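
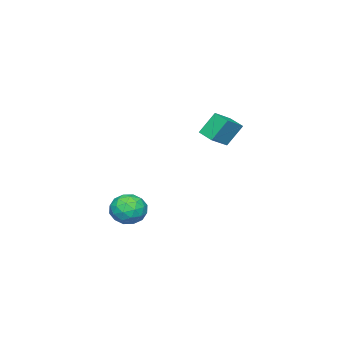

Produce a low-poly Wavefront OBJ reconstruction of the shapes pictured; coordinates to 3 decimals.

v -4.695 -2.683 3.576
v -3.545 -2.91 4.226
v -4.348 -1.709 3.301
v -3.198 -1.935 3.951
v -4.082 -3.265 2.289
v -2.932 -3.491 2.939
v -3.735 -2.29 2.014
v -2.585 -2.517 2.664
v 2.071 -3.65 -0.214
v 2.522 -3.044 -0.9
v 3.098 -4.876 -0.62
v 3.549 -4.27 -1.306
v 3.66 -4.084 -0.309
v 3.025 -3.326 -0.058
v 2.595 -4.594 -1.462
v 1.96 -3.836 -1.211
v 2.846 -3.628 -1.671
v 3.504 -3.312 -0.958
v 2.116 -4.608 -0.562
v 2.774 -4.292 0.151
v 2.206 -3.239 -0.521
v 3.414 -4.681 -0.999
v 3.479 -4.571 -0.413
v 3.744 -4.215 -0.816
v 2.502 -3.405 -0.027
v 2.767 -3.049 -0.43
v 3.436 -3.66 -0.083
v 2.853 -4.871 -1.09
v 3.118 -4.515 -1.493
v 1.876 -3.705 -0.704
v 2.141 -3.349 -1.107
v 2.184 -4.26 -1.437
v 2.662 -3.227 -1.377
v 3.266 -3.947 -1.616
v 2.705 -4.138 -1.708
v 2.332 -3.692 -1.56
v 3.049 -3.041 -0.959
v 3.653 -3.762 -1.198
v 3.718 -3.652 -0.612
v 3.345 -3.207 -0.464
v 3.239 -3.384 -1.412
v 1.967 -4.158 -0.322
v 2.571 -4.879 -0.561
v 2.275 -4.713 -1.056
v 1.902 -4.268 -0.908
v 2.354 -3.973 0.096
v 2.958 -4.693 -0.143
v 3.288 -4.228 0.04
v 2.915 -3.782 0.188
v 2.381 -4.536 -0.108
f 2 4 1
f 5 2 1
f 1 4 3
f 3 5 1
f 2 8 4
f 6 2 5
f 6 8 2
f 4 8 3
f 7 5 3
f 3 8 7
f 7 6 5
f 8 6 7
f 9 46 25
f 46 20 49
f 25 49 14
f 46 49 25
f 9 25 21
f 25 14 26
f 21 26 10
f 25 26 21
f 9 21 30
f 21 10 31
f 30 31 16
f 21 31 30
f 9 30 42
f 30 16 45
f 42 45 19
f 30 45 42
f 9 42 46
f 42 19 50
f 46 50 20
f 42 50 46
f 10 26 37
f 26 14 40
f 37 40 18
f 26 40 37
f 14 49 27
f 49 20 48
f 27 48 13
f 49 48 27
f 20 50 47
f 50 19 43
f 47 43 11
f 50 43 47
f 19 45 44
f 45 16 32
f 44 32 15
f 45 32 44
f 16 31 36
f 31 10 33
f 36 33 17
f 31 33 36
f 12 38 24
f 38 18 39
f 24 39 13
f 38 39 24
f 12 24 22
f 24 13 23
f 22 23 11
f 24 23 22
f 12 22 29
f 22 11 28
f 29 28 15
f 22 28 29
f 12 29 34
f 29 15 35
f 34 35 17
f 29 35 34
f 12 34 38
f 34 17 41
f 38 41 18
f 34 41 38
f 13 39 27
f 39 18 40
f 27 40 14
f 39 40 27
f 11 23 47
f 23 13 48
f 47 48 20
f 23 48 47
f 15 28 44
f 28 11 43
f 44 43 19
f 28 43 44
f 17 35 36
f 35 15 32
f 36 32 16
f 35 32 36
f 18 41 37
f 41 17 33
f 37 33 10
f 41 33 37



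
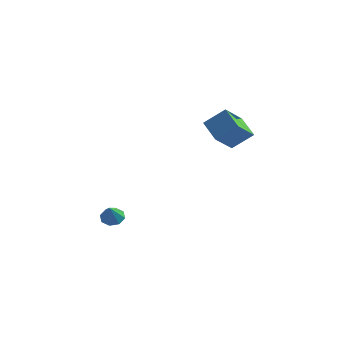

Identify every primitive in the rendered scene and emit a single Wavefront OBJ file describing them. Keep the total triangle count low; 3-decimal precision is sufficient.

v -3.152 0.648 -4.252
v -2.445 0.947 -4.306
v -2.688 -0.248 -3.128
v -2.787 1.243 -3.928
v -3.343 1.191 -3.74
v -3.787 0.82 -3.852
v -3.86 0.349 -4.198
v -3.518 0.052 -4.575
v -2.962 0.105 -4.763
v -2.517 0.475 -4.652
v 2.239 2.314 3.98
v 3.299 3.016 5.048
v 2.306 3.887 2.881
v 3.366 4.589 3.949
v 3.554 1.651 3.111
v 4.614 2.353 4.179
v 3.621 3.224 2.012
v 4.681 3.926 3.08
f 2 1 4
f 2 4 3
f 4 1 5
f 4 5 3
f 5 1 6
f 5 6 3
f 6 1 7
f 6 7 3
f 7 1 8
f 7 8 3
f 8 1 9
f 8 9 3
f 9 1 10
f 9 10 3
f 10 1 2
f 10 2 3
f 12 14 11
f 15 12 11
f 11 14 13
f 13 15 11
f 12 18 14
f 16 12 15
f 16 18 12
f 14 18 13
f 17 15 13
f 13 18 17
f 17 16 15
f 18 16 17



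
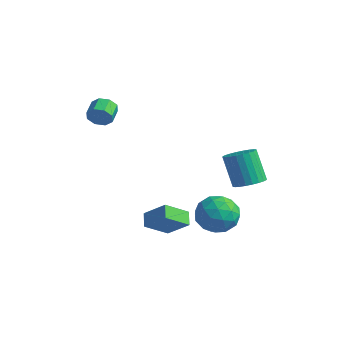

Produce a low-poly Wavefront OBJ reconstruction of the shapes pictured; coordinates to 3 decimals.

v 0.233 0.622 -4.349
v -0.119 -0.67 -3.455
v 1.425 0.991 -3.347
v 1.073 -0.301 -2.453
v 0.807 0.121 -4.847
v 0.455 -1.171 -3.953
v 1.999 0.49 -3.845
v 1.647 -0.802 -2.951
v 3.673 3.045 -1.082
v 4.452 3.259 -0.709
v 3.586 3.368 1.035
v 2.807 3.155 0.662
v 4.328 3.572 -0.79
v 3.462 3.682 0.954
v 4.104 3.806 -0.916
v 3.238 3.915 0.828
v 3.814 3.924 -1.067
v 2.949 4.033 0.677
v 3.503 3.908 -1.22
v 2.637 4.017 0.524
v 3.218 3.761 -1.353
v 2.352 3.87 0.391
v 3.002 3.505 -1.444
v 2.136 3.614 0.3
v 2.888 3.179 -1.48
v 2.022 3.288 0.264
v 2.894 2.832 -1.455
v 2.028 2.941 0.289
v 3.018 2.518 -1.374
v 2.152 2.628 0.37
v 3.242 2.285 -1.248
v 2.376 2.394 0.496
v 3.531 2.167 -1.097
v 2.666 2.276 0.647
v 3.843 2.183 -0.944
v 2.977 2.292 0.8
v 4.128 2.33 -0.811
v 3.262 2.439 0.933
v 4.344 2.586 -0.72
v 3.478 2.695 1.024
v 4.458 2.912 -0.684
v 3.592 3.021 1.06
v -2.767 -1.233 2.668
v -2.396 -1.224 3.285
v -2.923 -0.418 3.59
v -3.293 -0.427 2.972
v -2.158 -0.92 2.892
v -2.685 -0.114 3.196
v -2.277 -0.799 2.367
v -2.803 0.007 2.672
v -2.682 -0.933 2.019
v -3.209 -0.127 2.323
v -3.137 -1.242 2.05
v -3.664 -0.436 2.355
v -3.375 -1.546 2.444
v -3.902 -0.74 2.748
v -3.257 -1.667 2.968
v -3.783 -0.861 3.273
v -2.851 -1.533 3.317
v -3.378 -0.727 3.621
v 2.245 2.334 -2.38
v 3.315 2.687 -2.901
v 2.265 0.653 -3.479
v 3.335 1.006 -4
v 3.305 0.682 -2.802
v 3.293 1.72 -2.124
v 2.287 1.62 -4.256
v 2.275 2.658 -3.578
v 3.341 2.246 -4.06
v 3.97 1.666 -3.162
v 1.61 1.674 -3.218
v 2.239 1.094 -2.32
v 2.778 2.658 -2.544
v 2.802 0.682 -3.836
v 2.784 0.491 -3.132
v 3.413 0.699 -3.438
v 2.765 2.089 -2.087
v 3.394 2.297 -2.393
v 3.388 1.118 -2.335
v 2.186 1.043 -3.987
v 2.815 1.251 -4.293
v 2.167 2.641 -2.942
v 2.796 2.849 -3.248
v 2.192 2.222 -4.045
v 3.422 2.606 -3.532
v 3.434 1.618 -4.177
v 2.818 1.979 -4.328
v 2.811 2.589 -3.929
v 3.792 2.265 -3.004
v 3.804 1.278 -3.649
v 3.786 1.087 -2.946
v 3.779 1.697 -2.547
v 3.807 2.006 -3.685
v 1.776 2.062 -2.731
v 1.788 1.075 -3.376
v 1.801 1.643 -3.833
v 1.794 2.253 -3.434
v 2.146 1.722 -2.203
v 2.158 0.734 -2.848
v 2.769 0.751 -2.451
v 2.762 1.361 -2.052
v 1.773 1.334 -2.695
f 2 4 1
f 5 2 1
f 1 4 3
f 3 5 1
f 2 8 4
f 6 2 5
f 6 8 2
f 4 8 3
f 7 5 3
f 3 8 7
f 7 6 5
f 8 6 7
f 10 9 13
f 10 13 11
f 11 13 14
f 11 14 12
f 13 9 15
f 13 15 14
f 14 15 16
f 14 16 12
f 15 9 17
f 15 17 16
f 16 17 18
f 16 18 12
f 17 9 19
f 17 19 18
f 18 19 20
f 18 20 12
f 19 9 21
f 19 21 20
f 20 21 22
f 20 22 12
f 21 9 23
f 21 23 22
f 22 23 24
f 22 24 12
f 23 9 25
f 23 25 24
f 24 25 26
f 24 26 12
f 25 9 27
f 25 27 26
f 26 27 28
f 26 28 12
f 27 9 29
f 27 29 28
f 28 29 30
f 28 30 12
f 29 9 31
f 29 31 30
f 30 31 32
f 30 32 12
f 31 9 33
f 31 33 32
f 32 33 34
f 32 34 12
f 33 9 35
f 33 35 34
f 34 35 36
f 34 36 12
f 35 9 37
f 35 37 36
f 36 37 38
f 36 38 12
f 37 9 39
f 37 39 38
f 38 39 40
f 38 40 12
f 39 9 41
f 39 41 40
f 40 41 42
f 40 42 12
f 41 9 10
f 41 10 42
f 42 10 11
f 42 11 12
f 44 43 47
f 44 47 45
f 45 47 48
f 45 48 46
f 47 43 49
f 47 49 48
f 48 49 50
f 48 50 46
f 49 43 51
f 49 51 50
f 50 51 52
f 50 52 46
f 51 43 53
f 51 53 52
f 52 53 54
f 52 54 46
f 53 43 55
f 53 55 54
f 54 55 56
f 54 56 46
f 55 43 57
f 55 57 56
f 56 57 58
f 56 58 46
f 57 43 59
f 57 59 58
f 58 59 60
f 58 60 46
f 59 43 44
f 59 44 60
f 60 44 45
f 60 45 46
f 61 98 77
f 98 72 101
f 77 101 66
f 98 101 77
f 61 77 73
f 77 66 78
f 73 78 62
f 77 78 73
f 61 73 82
f 73 62 83
f 82 83 68
f 73 83 82
f 61 82 94
f 82 68 97
f 94 97 71
f 82 97 94
f 61 94 98
f 94 71 102
f 98 102 72
f 94 102 98
f 62 78 89
f 78 66 92
f 89 92 70
f 78 92 89
f 66 101 79
f 101 72 100
f 79 100 65
f 101 100 79
f 72 102 99
f 102 71 95
f 99 95 63
f 102 95 99
f 71 97 96
f 97 68 84
f 96 84 67
f 97 84 96
f 68 83 88
f 83 62 85
f 88 85 69
f 83 85 88
f 64 90 76
f 90 70 91
f 76 91 65
f 90 91 76
f 64 76 74
f 76 65 75
f 74 75 63
f 76 75 74
f 64 74 81
f 74 63 80
f 81 80 67
f 74 80 81
f 64 81 86
f 81 67 87
f 86 87 69
f 81 87 86
f 64 86 90
f 86 69 93
f 90 93 70
f 86 93 90
f 65 91 79
f 91 70 92
f 79 92 66
f 91 92 79
f 63 75 99
f 75 65 100
f 99 100 72
f 75 100 99
f 67 80 96
f 80 63 95
f 96 95 71
f 80 95 96
f 69 87 88
f 87 67 84
f 88 84 68
f 87 84 88
f 70 93 89
f 93 69 85
f 89 85 62
f 93 85 89



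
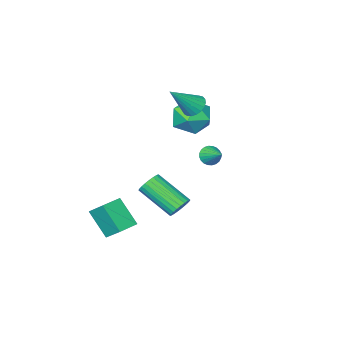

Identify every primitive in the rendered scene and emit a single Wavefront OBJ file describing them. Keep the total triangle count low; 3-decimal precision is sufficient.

v -2.303 -2.296 0.184
v -1.238 -2.6 0.311
v -2.742 -4 -0.211
v -1.677 -4.304 -0.084
v -2.276 -3.99 0.802
v -2.005 -2.937 1.046
v -1.975 -3.663 -0.946
v -1.704 -2.61 -0.702
v -1.035 -3.445 -0.388
v -1.222 -3.647 0.693
v -2.758 -2.953 -0.593
v -2.945 -3.155 0.488
v 3.319 -1.249 -4.627
v 3.517 -2.299 -3.396
v 3.178 -0.338 -3.827
v 3.376 -1.389 -2.596
v 4.364 -1.071 -4.644
v 4.562 -2.122 -3.413
v 4.223 -0.161 -3.844
v 4.421 -1.211 -2.613
v -1.696 -2.698 1.124
v -1.351 -3.112 0.726
v -0.404 -2.842 2.396
v -1.25 -2.863 0.652
v -1.227 -2.585 0.659
v -1.285 -2.327 0.747
v -1.414 -2.133 0.9
v -1.592 -2.037 1.092
v -1.788 -2.056 1.289
v -1.968 -2.185 1.457
v -2.101 -2.403 1.568
v -2.165 -2.672 1.602
v -2.147 -2.946 1.553
v -2.051 -3.177 1.43
v -1.894 -3.325 1.254
v -1.703 -3.365 1.055
v -1.511 -3.289 0.868
v -1.328 -0.965 -1.252
v -0.785 -0.958 -1.387
v -1.192 0.085 -0.648
v -0.872 -0.85 -1.556
v -1.028 -0.759 -1.678
v -1.231 -0.7 -1.736
v -1.448 -0.681 -1.72
v -1.647 -0.705 -1.633
v -1.797 -0.769 -1.487
v -1.876 -0.863 -1.307
v -1.872 -0.973 -1.118
v -1.784 -1.081 -0.949
v -1.628 -1.172 -0.827
v -1.426 -1.231 -0.769
v -1.209 -1.25 -0.785
v -1.01 -1.225 -0.872
v -0.859 -1.162 -1.017
v -0.78 -1.068 -1.198
v 2.956 2.58 -1.363
v 3.349 2.425 -1.802
v 3.918 0.905 -0.757
v 3.524 1.06 -0.317
v 3.484 2.567 -1.668
v 4.052 1.048 -0.623
v 3.538 2.712 -1.487
v 4.107 1.193 -0.442
v 3.504 2.837 -1.287
v 4.072 1.317 -0.242
v 3.386 2.922 -1.099
v 3.955 1.403 -0.054
v 3.203 2.956 -0.951
v 3.771 1.436 0.095
v 2.982 2.932 -0.865
v 3.551 1.412 0.18
v 2.757 2.854 -0.855
v 3.326 1.335 0.19
v 2.562 2.735 -0.923
v 3.131 1.215 0.122
v 2.428 2.592 -1.057
v 2.996 1.073 -0.012
v 2.373 2.447 -1.238
v 2.942 0.928 -0.193
v 2.408 2.323 -1.438
v 2.976 0.803 -0.393
v 2.525 2.237 -1.626
v 3.094 0.718 -0.581
v 2.709 2.204 -1.775
v 3.277 0.684 -0.729
v 2.929 2.228 -1.86
v 3.498 0.708 -0.815
v 3.154 2.305 -1.87
v 3.723 0.786 -0.825
f 1 12 6
f 1 6 2
f 1 2 8
f 1 8 11
f 1 11 12
f 2 6 10
f 6 12 5
f 12 11 3
f 11 8 7
f 8 2 9
f 4 10 5
f 4 5 3
f 4 3 7
f 4 7 9
f 4 9 10
f 5 10 6
f 3 5 12
f 7 3 11
f 9 7 8
f 10 9 2
f 14 16 13
f 17 14 13
f 13 16 15
f 15 17 13
f 14 20 16
f 18 14 17
f 18 20 14
f 16 20 15
f 19 17 15
f 15 20 19
f 19 18 17
f 20 18 19
f 22 21 24
f 22 24 23
f 24 21 25
f 24 25 23
f 25 21 26
f 25 26 23
f 26 21 27
f 26 27 23
f 27 21 28
f 27 28 23
f 28 21 29
f 28 29 23
f 29 21 30
f 29 30 23
f 30 21 31
f 30 31 23
f 31 21 32
f 31 32 23
f 32 21 33
f 32 33 23
f 33 21 34
f 33 34 23
f 34 21 35
f 34 35 23
f 35 21 36
f 35 36 23
f 36 21 37
f 36 37 23
f 37 21 22
f 37 22 23
f 39 38 41
f 39 41 40
f 41 38 42
f 41 42 40
f 42 38 43
f 42 43 40
f 43 38 44
f 43 44 40
f 44 38 45
f 44 45 40
f 45 38 46
f 45 46 40
f 46 38 47
f 46 47 40
f 47 38 48
f 47 48 40
f 48 38 49
f 48 49 40
f 49 38 50
f 49 50 40
f 50 38 51
f 50 51 40
f 51 38 52
f 51 52 40
f 52 38 53
f 52 53 40
f 53 38 54
f 53 54 40
f 54 38 55
f 54 55 40
f 55 38 39
f 55 39 40
f 57 56 60
f 57 60 58
f 58 60 61
f 58 61 59
f 60 56 62
f 60 62 61
f 61 62 63
f 61 63 59
f 62 56 64
f 62 64 63
f 63 64 65
f 63 65 59
f 64 56 66
f 64 66 65
f 65 66 67
f 65 67 59
f 66 56 68
f 66 68 67
f 67 68 69
f 67 69 59
f 68 56 70
f 68 70 69
f 69 70 71
f 69 71 59
f 70 56 72
f 70 72 71
f 71 72 73
f 71 73 59
f 72 56 74
f 72 74 73
f 73 74 75
f 73 75 59
f 74 56 76
f 74 76 75
f 75 76 77
f 75 77 59
f 76 56 78
f 76 78 77
f 77 78 79
f 77 79 59
f 78 56 80
f 78 80 79
f 79 80 81
f 79 81 59
f 80 56 82
f 80 82 81
f 81 82 83
f 81 83 59
f 82 56 84
f 82 84 83
f 83 84 85
f 83 85 59
f 84 56 86
f 84 86 85
f 85 86 87
f 85 87 59
f 86 56 88
f 86 88 87
f 87 88 89
f 87 89 59
f 88 56 57
f 88 57 89
f 89 57 58
f 89 58 59



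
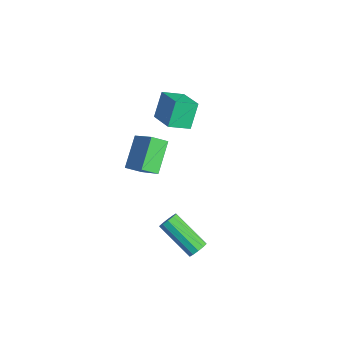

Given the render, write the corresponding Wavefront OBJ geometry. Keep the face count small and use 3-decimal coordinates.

v -3.418 0.043 2.89
v -3.596 -1.057 3.388
v -1.922 0.058 3.457
v -2.1 -1.042 3.955
v -2.94 -0.598 1.645
v -3.118 -1.698 2.143
v -1.444 -0.583 2.212
v -1.622 -1.683 2.71
v 3.176 -2.474 -2.089
v 3.424 -2.313 -1.637
v 1.812 -3.086 -0.479
v 1.564 -3.246 -0.931
v 3.228 -2.063 -1.742
v 1.617 -2.836 -0.584
v 3.013 -1.97 -1.98
v 1.401 -2.743 -0.821
v 2.86 -2.07 -2.259
v 1.248 -2.843 -1.101
v 2.828 -2.323 -2.474
v 1.216 -3.096 -1.315
v 2.928 -2.634 -2.541
v 1.316 -3.407 -1.383
v 3.123 -2.884 -2.436
v 1.512 -3.657 -1.278
v 3.339 -2.977 -2.199
v 1.727 -3.75 -1.04
v 3.492 -2.877 -1.919
v 1.88 -3.65 -0.761
v 3.524 -2.624 -1.705
v 1.912 -3.397 -0.546
v -3.062 -2.433 -1.995
v -3.289 -3.208 -1.495
v -4.142 -1.381 -0.855
v -4.369 -2.156 -0.355
v -1.711 -2.164 -0.965
v -1.938 -2.939 -0.465
v -2.791 -1.112 0.175
v -3.018 -1.887 0.675
f 2 4 1
f 5 2 1
f 1 4 3
f 3 5 1
f 2 8 4
f 6 2 5
f 6 8 2
f 4 8 3
f 7 5 3
f 3 8 7
f 7 6 5
f 8 6 7
f 10 9 13
f 10 13 11
f 11 13 14
f 11 14 12
f 13 9 15
f 13 15 14
f 14 15 16
f 14 16 12
f 15 9 17
f 15 17 16
f 16 17 18
f 16 18 12
f 17 9 19
f 17 19 18
f 18 19 20
f 18 20 12
f 19 9 21
f 19 21 20
f 20 21 22
f 20 22 12
f 21 9 23
f 21 23 22
f 22 23 24
f 22 24 12
f 23 9 25
f 23 25 24
f 24 25 26
f 24 26 12
f 25 9 27
f 25 27 26
f 26 27 28
f 26 28 12
f 27 9 29
f 27 29 28
f 28 29 30
f 28 30 12
f 29 9 10
f 29 10 30
f 30 10 11
f 30 11 12
f 32 34 31
f 35 32 31
f 31 34 33
f 33 35 31
f 32 38 34
f 36 32 35
f 36 38 32
f 34 38 33
f 37 35 33
f 33 38 37
f 37 36 35
f 38 36 37



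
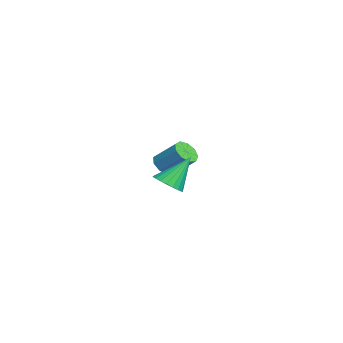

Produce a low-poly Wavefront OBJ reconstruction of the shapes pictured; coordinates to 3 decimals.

v -2.413 2.133 0.044
v -1.901 2.216 -0.347
v -1.335 3.111 0.584
v -1.847 3.027 0.976
v -2.215 2.515 -0.443
v -1.65 3.41 0.488
v -2.623 2.635 -0.311
v -2.057 3.53 0.62
v -2.932 2.52 -0.013
v -2.366 3.415 0.919
v -2.998 2.224 0.312
v -2.432 3.119 1.243
v -2.791 1.885 0.512
v -2.225 2.78 1.443
v -2.406 1.662 0.493
v -1.841 2.557 1.424
v -2.025 1.659 0.264
v -1.459 2.554 1.195
v -1.826 1.878 -0.068
v -1.26 2.773 0.863
v 3.133 1.903 0.969
v 3.532 2.426 0.7
v 2.787 2.837 2.271
v 3.266 2.486 0.586
v 2.978 2.446 0.538
v 2.716 2.312 0.565
v 2.526 2.107 0.661
v 2.442 1.867 0.811
v 2.477 1.633 0.988
v 2.625 1.446 1.161
v 2.861 1.338 1.301
v 3.144 1.327 1.384
v 3.426 1.417 1.395
v 3.656 1.59 1.332
v 3.797 1.817 1.206
v 3.822 2.059 1.04
v 3.728 2.275 0.86
f 2 1 5
f 2 5 3
f 3 5 6
f 3 6 4
f 5 1 7
f 5 7 6
f 6 7 8
f 6 8 4
f 7 1 9
f 7 9 8
f 8 9 10
f 8 10 4
f 9 1 11
f 9 11 10
f 10 11 12
f 10 12 4
f 11 1 13
f 11 13 12
f 12 13 14
f 12 14 4
f 13 1 15
f 13 15 14
f 14 15 16
f 14 16 4
f 15 1 17
f 15 17 16
f 16 17 18
f 16 18 4
f 17 1 19
f 17 19 18
f 18 19 20
f 18 20 4
f 19 1 2
f 19 2 20
f 20 2 3
f 20 3 4
f 22 21 24
f 22 24 23
f 24 21 25
f 24 25 23
f 25 21 26
f 25 26 23
f 26 21 27
f 26 27 23
f 27 21 28
f 27 28 23
f 28 21 29
f 28 29 23
f 29 21 30
f 29 30 23
f 30 21 31
f 30 31 23
f 31 21 32
f 31 32 23
f 32 21 33
f 32 33 23
f 33 21 34
f 33 34 23
f 34 21 35
f 34 35 23
f 35 21 36
f 35 36 23
f 36 21 37
f 36 37 23
f 37 21 22
f 37 22 23



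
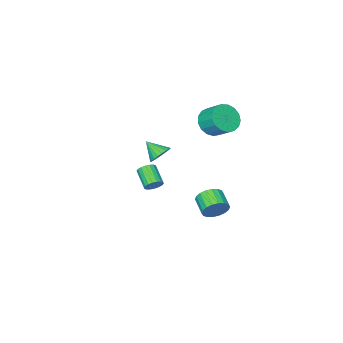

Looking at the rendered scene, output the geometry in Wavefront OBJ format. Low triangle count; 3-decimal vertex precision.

v 0.555 -2.053 -1.209
v 0.959 -2.35 -1.458
v 0.63 -3.384 -0.761
v 0.225 -3.087 -0.511
v 1.075 -2.253 -1.259
v 0.746 -3.287 -0.562
v 1.088 -2.117 -1.051
v 0.759 -3.151 -0.354
v 0.996 -1.968 -0.874
v 0.666 -3.002 -0.177
v 0.816 -1.836 -0.763
v 0.486 -2.87 -0.066
v 0.584 -1.747 -0.741
v 0.255 -2.781 -0.043
v 0.347 -1.718 -0.811
v 0.017 -2.753 -0.113
v 0.15 -1.756 -0.959
v -0.179 -2.79 -0.262
v 0.034 -1.853 -1.158
v -0.295 -2.887 -0.461
v 0.021 -1.989 -1.366
v -0.308 -3.023 -0.669
v 0.114 -2.138 -1.543
v -0.216 -3.172 -0.846
v 0.294 -2.27 -1.654
v -0.036 -3.304 -0.957
v 0.525 -2.359 -1.677
v 0.196 -3.393 -0.979
v 0.763 -2.387 -1.607
v 0.433 -3.422 -0.909
v 2.057 0.354 3.017
v 2.328 0.793 3.475
v 2.303 -0.534 3.723
v 2.053 0.783 3.557
v 1.779 0.698 3.546
v 1.553 0.554 3.444
v 1.415 0.375 3.267
v 1.387 0.192 3.048
v 1.475 0.038 2.823
v 1.664 -0.062 2.631
v 1.921 -0.09 2.507
v 2.202 -0.042 2.47
v 2.457 0.075 2.528
v 2.643 0.24 2.671
v 2.728 0.425 2.873
v 2.697 0.597 3.101
v 2.556 0.727 3.314
v -2.261 -0.182 -3.455
v -2 -0.576 -4.113
v -2.399 -1.591 -3.664
v -2.659 -1.198 -3.005
v -1.715 -0.59 -3.893
v -2.113 -1.606 -3.444
v -1.538 -0.523 -3.586
v -1.936 -1.539 -3.137
v -1.504 -0.389 -3.253
v -1.902 -1.405 -2.804
v -1.62 -0.214 -2.96
v -2.018 -1.23 -2.511
v -1.863 -0.033 -2.765
v -2.261 -1.049 -2.316
v -2.185 0.119 -2.707
v -2.583 -0.897 -2.257
v -2.521 0.211 -2.796
v -2.92 -0.804 -2.347
v -2.807 0.226 -3.016
v -3.205 -0.79 -2.567
v -2.984 0.159 -3.323
v -3.382 -0.857 -2.874
v -3.018 0.025 -3.656
v -3.416 -0.991 -3.207
v -2.902 -0.15 -3.949
v -3.3 -1.166 -3.5
v -2.659 -0.331 -4.144
v -3.057 -1.347 -3.695
v -2.337 -0.483 -4.203
v -2.735 -1.499 -3.753
v -2.379 -0.699 3.283
v -2.073 -1.214 4.02
v -2.174 -0.196 4.774
v -2.481 0.319 4.037
v -1.691 -1.043 3.841
v -1.793 -0.026 4.594
v -1.468 -0.793 3.534
v -1.569 0.224 4.287
v -1.453 -0.522 3.169
v -1.554 0.496 3.923
v -1.65 -0.291 2.831
v -1.752 0.726 3.584
v -2.015 -0.154 2.596
v -2.116 0.864 3.349
v -2.462 -0.141 2.519
v -2.564 0.876 3.272
v -2.891 -0.256 2.617
v -2.993 0.761 3.37
v -3.203 -0.473 2.867
v -3.304 0.545 3.621
v -3.326 -0.741 3.213
v -3.427 0.276 3.966
v -3.232 -1 3.575
v -3.333 0.018 4.328
v -2.943 -1.189 3.87
v -3.044 -0.172 4.624
v -2.524 -1.267 4.031
v -2.626 -0.249 4.784
f 2 1 5
f 2 5 3
f 3 5 6
f 3 6 4
f 5 1 7
f 5 7 6
f 6 7 8
f 6 8 4
f 7 1 9
f 7 9 8
f 8 9 10
f 8 10 4
f 9 1 11
f 9 11 10
f 10 11 12
f 10 12 4
f 11 1 13
f 11 13 12
f 12 13 14
f 12 14 4
f 13 1 15
f 13 15 14
f 14 15 16
f 14 16 4
f 15 1 17
f 15 17 16
f 16 17 18
f 16 18 4
f 17 1 19
f 17 19 18
f 18 19 20
f 18 20 4
f 19 1 21
f 19 21 20
f 20 21 22
f 20 22 4
f 21 1 23
f 21 23 22
f 22 23 24
f 22 24 4
f 23 1 25
f 23 25 24
f 24 25 26
f 24 26 4
f 25 1 27
f 25 27 26
f 26 27 28
f 26 28 4
f 27 1 29
f 27 29 28
f 28 29 30
f 28 30 4
f 29 1 2
f 29 2 30
f 30 2 3
f 30 3 4
f 32 31 34
f 32 34 33
f 34 31 35
f 34 35 33
f 35 31 36
f 35 36 33
f 36 31 37
f 36 37 33
f 37 31 38
f 37 38 33
f 38 31 39
f 38 39 33
f 39 31 40
f 39 40 33
f 40 31 41
f 40 41 33
f 41 31 42
f 41 42 33
f 42 31 43
f 42 43 33
f 43 31 44
f 43 44 33
f 44 31 45
f 44 45 33
f 45 31 46
f 45 46 33
f 46 31 47
f 46 47 33
f 47 31 32
f 47 32 33
f 49 48 52
f 49 52 50
f 50 52 53
f 50 53 51
f 52 48 54
f 52 54 53
f 53 54 55
f 53 55 51
f 54 48 56
f 54 56 55
f 55 56 57
f 55 57 51
f 56 48 58
f 56 58 57
f 57 58 59
f 57 59 51
f 58 48 60
f 58 60 59
f 59 60 61
f 59 61 51
f 60 48 62
f 60 62 61
f 61 62 63
f 61 63 51
f 62 48 64
f 62 64 63
f 63 64 65
f 63 65 51
f 64 48 66
f 64 66 65
f 65 66 67
f 65 67 51
f 66 48 68
f 66 68 67
f 67 68 69
f 67 69 51
f 68 48 70
f 68 70 69
f 69 70 71
f 69 71 51
f 70 48 72
f 70 72 71
f 71 72 73
f 71 73 51
f 72 48 74
f 72 74 73
f 73 74 75
f 73 75 51
f 74 48 76
f 74 76 75
f 75 76 77
f 75 77 51
f 76 48 49
f 76 49 77
f 77 49 50
f 77 50 51
f 79 78 82
f 79 82 80
f 80 82 83
f 80 83 81
f 82 78 84
f 82 84 83
f 83 84 85
f 83 85 81
f 84 78 86
f 84 86 85
f 85 86 87
f 85 87 81
f 86 78 88
f 86 88 87
f 87 88 89
f 87 89 81
f 88 78 90
f 88 90 89
f 89 90 91
f 89 91 81
f 90 78 92
f 90 92 91
f 91 92 93
f 91 93 81
f 92 78 94
f 92 94 93
f 93 94 95
f 93 95 81
f 94 78 96
f 94 96 95
f 95 96 97
f 95 97 81
f 96 78 98
f 96 98 97
f 97 98 99
f 97 99 81
f 98 78 100
f 98 100 99
f 99 100 101
f 99 101 81
f 100 78 102
f 100 102 101
f 101 102 103
f 101 103 81
f 102 78 104
f 102 104 103
f 103 104 105
f 103 105 81
f 104 78 79
f 104 79 105
f 105 79 80
f 105 80 81



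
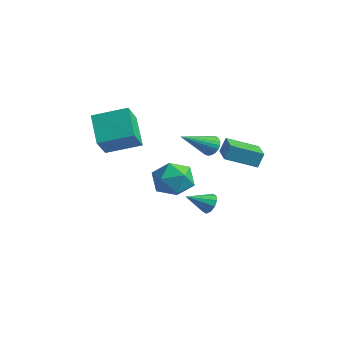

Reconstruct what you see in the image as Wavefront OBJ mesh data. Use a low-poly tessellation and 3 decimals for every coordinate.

v -2.442 3.08 0.118
v -2.022 2.778 -0.323
v -2.638 1.2 1.222
v -1.842 2.874 -0.127
v -1.766 3.006 0.111
v -1.807 3.151 0.351
v -1.958 3.284 0.55
v -2.192 3.381 0.674
v -2.47 3.427 0.702
v -2.743 3.412 0.629
v -2.963 3.341 0.468
v -3.094 3.224 0.246
v -3.112 3.082 0.002
v -3.014 2.94 -0.222
v -2.817 2.823 -0.388
v -2.555 2.75 -0.466
v -2.274 2.734 -0.443
v -1.959 2.607 -3.838
v -1.428 2.255 -4.103
v -2.421 1.373 -3.122
v -1.303 2.423 -3.732
v -1.427 2.661 -3.401
v -1.755 2.879 -3.237
v -2.161 2.993 -3.302
v -2.49 2.96 -3.572
v -2.616 2.792 -3.943
v -2.491 2.554 -4.274
v -2.163 2.336 -4.438
v -1.757 2.222 -4.373
v -2.548 -4.131 2.213
v -3.947 -3.474 3.499
v -3.149 -3.193 1.079
v -4.548 -2.536 2.364
v -1.352 -2.684 2.776
v -2.751 -2.027 4.061
v -1.953 -1.746 1.641
v -3.352 -1.089 2.927
v -1.573 -0.331 -0.039
v -0.452 0.091 0.13
v -0.868 -1.731 -1.21
v 0.253 -1.309 -1.041
v -0.335 -1.844 -0.13
v -0.771 -0.979 0.594
v -0.549 -0.661 -1.674
v -0.985 0.204 -0.95
v 0.18 -0.112 -0.88
v 0.312 -0.843 0.073
v -1.632 -0.797 -1.153
v -1.5 -1.528 -0.2
v 0.638 1.411 0.713
v 0.724 1.753 1.585
v -0.841 2.321 0.501
v -0.756 2.663 1.373
v 1.596 2.817 0.067
v 1.681 3.159 0.939
v 0.116 3.727 -0.145
v 0.202 4.069 0.727
f 2 1 4
f 2 4 3
f 4 1 5
f 4 5 3
f 5 1 6
f 5 6 3
f 6 1 7
f 6 7 3
f 7 1 8
f 7 8 3
f 8 1 9
f 8 9 3
f 9 1 10
f 9 10 3
f 10 1 11
f 10 11 3
f 11 1 12
f 11 12 3
f 12 1 13
f 12 13 3
f 13 1 14
f 13 14 3
f 14 1 15
f 14 15 3
f 15 1 16
f 15 16 3
f 16 1 17
f 16 17 3
f 17 1 2
f 17 2 3
f 19 18 21
f 19 21 20
f 21 18 22
f 21 22 20
f 22 18 23
f 22 23 20
f 23 18 24
f 23 24 20
f 24 18 25
f 24 25 20
f 25 18 26
f 25 26 20
f 26 18 27
f 26 27 20
f 27 18 28
f 27 28 20
f 28 18 29
f 28 29 20
f 29 18 19
f 29 19 20
f 31 33 30
f 34 31 30
f 30 33 32
f 32 34 30
f 31 37 33
f 35 31 34
f 35 37 31
f 33 37 32
f 36 34 32
f 32 37 36
f 36 35 34
f 37 35 36
f 38 49 43
f 38 43 39
f 38 39 45
f 38 45 48
f 38 48 49
f 39 43 47
f 43 49 42
f 49 48 40
f 48 45 44
f 45 39 46
f 41 47 42
f 41 42 40
f 41 40 44
f 41 44 46
f 41 46 47
f 42 47 43
f 40 42 49
f 44 40 48
f 46 44 45
f 47 46 39
f 51 53 50
f 54 51 50
f 50 53 52
f 52 54 50
f 51 57 53
f 55 51 54
f 55 57 51
f 53 57 52
f 56 54 52
f 52 57 56
f 56 55 54
f 57 55 56



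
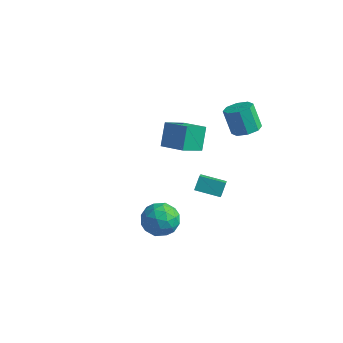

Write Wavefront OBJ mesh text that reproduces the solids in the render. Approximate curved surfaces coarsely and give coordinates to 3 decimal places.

v 1.853 -3.348 -0.626
v 2.329 -2.772 0.257
v 2.971 -4.808 -0.277
v 3.447 -4.232 0.606
v 2.352 -4.596 0.677
v 1.661 -3.694 0.461
v 3.639 -3.886 -0.481
v 2.948 -2.984 -0.697
v 3.433 -3.105 0.346
v 2.637 -3.543 1.062
v 2.663 -4.037 -1.082
v 1.867 -4.475 -0.366
v 1.993 -2.932 -0.215
v 3.307 -4.648 0.195
v 2.663 -4.862 0.237
v 2.943 -4.523 0.756
v 1.6 -3.474 -0.095
v 1.88 -3.135 0.424
v 1.893 -4.207 0.671
v 3.42 -4.445 -0.444
v 3.7 -4.106 0.075
v 2.357 -3.057 -0.776
v 2.637 -2.718 -0.257
v 3.407 -3.373 -0.691
v 2.922 -2.789 0.356
v 3.579 -3.647 0.561
v 3.692 -3.444 -0.078
v 3.286 -2.914 -0.204
v 2.454 -3.047 0.777
v 3.111 -3.904 0.982
v 2.467 -4.118 1.024
v 2.061 -3.588 0.897
v 3.103 -3.242 0.829
v 2.189 -3.676 -1.002
v 2.846 -4.533 -0.797
v 3.239 -3.992 -0.917
v 2.833 -3.462 -1.044
v 1.721 -3.933 -0.581
v 2.378 -4.791 -0.376
v 2.014 -4.666 0.184
v 1.608 -4.136 0.058
v 2.197 -4.338 -0.849
v 1.014 1.818 -2.335
v 0.934 2.431 -1.562
v 2.428 2.398 -2.648
v 2.348 3.012 -1.875
v 1.512 0.988 -1.625
v 1.432 1.602 -0.852
v 2.926 1.569 -1.938
v 2.846 2.182 -1.165
v -1.585 2 0.037
v -1.944 2.902 1.383
v -1.28 3.468 -0.865
v -1.639 4.37 0.482
v 0.019 1.95 0.498
v -0.34 2.852 1.845
v 0.324 3.418 -0.403
v -0.035 4.32 0.943
v 3.336 3.45 2.992
v 3.95 4.051 3.225
v 3.239 4.19 4.741
v 2.624 3.59 4.508
v 3.401 4.337 2.941
v 2.689 4.476 4.457
v 2.813 4.103 2.687
v 2.102 4.242 4.203
v 2.532 3.488 2.612
v 1.821 3.627 4.127
v 2.721 2.85 2.759
v 2.01 2.989 4.275
v 3.271 2.564 3.043
v 2.559 2.703 4.559
v 3.858 2.798 3.297
v 3.147 2.937 4.813
v 4.139 3.413 3.373
v 3.428 3.552 4.888
f 1 38 17
f 38 12 41
f 17 41 6
f 38 41 17
f 1 17 13
f 17 6 18
f 13 18 2
f 17 18 13
f 1 13 22
f 13 2 23
f 22 23 8
f 13 23 22
f 1 22 34
f 22 8 37
f 34 37 11
f 22 37 34
f 1 34 38
f 34 11 42
f 38 42 12
f 34 42 38
f 2 18 29
f 18 6 32
f 29 32 10
f 18 32 29
f 6 41 19
f 41 12 40
f 19 40 5
f 41 40 19
f 12 42 39
f 42 11 35
f 39 35 3
f 42 35 39
f 11 37 36
f 37 8 24
f 36 24 7
f 37 24 36
f 8 23 28
f 23 2 25
f 28 25 9
f 23 25 28
f 4 30 16
f 30 10 31
f 16 31 5
f 30 31 16
f 4 16 14
f 16 5 15
f 14 15 3
f 16 15 14
f 4 14 21
f 14 3 20
f 21 20 7
f 14 20 21
f 4 21 26
f 21 7 27
f 26 27 9
f 21 27 26
f 4 26 30
f 26 9 33
f 30 33 10
f 26 33 30
f 5 31 19
f 31 10 32
f 19 32 6
f 31 32 19
f 3 15 39
f 15 5 40
f 39 40 12
f 15 40 39
f 7 20 36
f 20 3 35
f 36 35 11
f 20 35 36
f 9 27 28
f 27 7 24
f 28 24 8
f 27 24 28
f 10 33 29
f 33 9 25
f 29 25 2
f 33 25 29
f 44 46 43
f 47 44 43
f 43 46 45
f 45 47 43
f 44 50 46
f 48 44 47
f 48 50 44
f 46 50 45
f 49 47 45
f 45 50 49
f 49 48 47
f 50 48 49
f 52 54 51
f 55 52 51
f 51 54 53
f 53 55 51
f 52 58 54
f 56 52 55
f 56 58 52
f 54 58 53
f 57 55 53
f 53 58 57
f 57 56 55
f 58 56 57
f 60 59 63
f 60 63 61
f 61 63 64
f 61 64 62
f 63 59 65
f 63 65 64
f 64 65 66
f 64 66 62
f 65 59 67
f 65 67 66
f 66 67 68
f 66 68 62
f 67 59 69
f 67 69 68
f 68 69 70
f 68 70 62
f 69 59 71
f 69 71 70
f 70 71 72
f 70 72 62
f 71 59 73
f 71 73 72
f 72 73 74
f 72 74 62
f 73 59 75
f 73 75 74
f 74 75 76
f 74 76 62
f 75 59 60
f 75 60 76
f 76 60 61
f 76 61 62



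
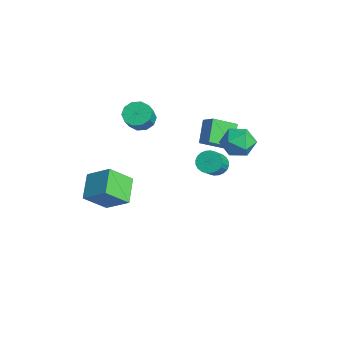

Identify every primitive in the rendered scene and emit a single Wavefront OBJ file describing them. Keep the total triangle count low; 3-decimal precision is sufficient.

v 3.349 3.104 3.249
v 4.306 3.276 3.914
v 3.334 1.264 3.746
v 4.291 1.436 4.411
v 3.26 1.908 4.73
v 3.269 3.045 4.422
v 4.371 1.495 3.238
v 4.38 2.632 2.93
v 4.937 2.282 3.907
v 4.251 2.537 4.829
v 3.389 2.003 2.831
v 2.703 2.258 3.753
v -1.5 1.943 0.28
v -2.611 2.643 1.526
v -1.465 3.586 -0.612
v -2.576 4.286 0.634
v -0.624 2.254 0.886
v -1.735 2.954 2.132
v -0.589 3.897 -0.006
v -1.7 4.597 1.24
v -2.636 -1.421 2.65
v -2.1 -1.901 2.029
v -1.348 -2.459 3.11
v -1.884 -1.979 3.73
v -1.847 -1.379 2.122
v -1.095 -1.937 3.203
v -1.895 -0.874 2.417
v -1.143 -1.432 3.498
v -2.227 -0.577 2.8
v -1.474 -1.135 3.881
v -2.714 -0.603 3.126
v -1.962 -1.161 4.207
v -3.172 -0.941 3.27
v -2.42 -1.499 4.351
v -3.425 -1.463 3.177
v -2.673 -2.021 4.258
v -3.377 -1.968 2.882
v -2.625 -2.526 3.963
v -3.046 -2.265 2.499
v -2.293 -2.823 3.58
v -2.558 -2.239 2.173
v -1.806 -2.797 3.254
v -3.913 4.063 -3.941
v -3.252 4.029 -4.537
v -2.267 3.162 -3.394
v -2.927 3.197 -2.799
v -3.18 4.327 -4.373
v -2.195 3.46 -3.23
v -3.22 4.584 -4.144
v -2.235 3.718 -3.001
v -3.365 4.762 -3.883
v -2.38 3.896 -2.741
v -3.593 4.834 -3.632
v -2.608 3.968 -2.489
v -3.87 4.789 -3.428
v -2.885 3.922 -2.285
v -4.154 4.633 -3.301
v -3.169 3.766 -2.159
v -4.401 4.39 -3.273
v -3.416 3.523 -2.13
v -4.573 4.098 -3.346
v -3.588 3.231 -2.203
v -4.645 3.8 -3.51
v -3.66 2.933 -2.367
v -4.605 3.542 -3.739
v -3.62 2.676 -2.596
v -4.46 3.364 -3.999
v -3.475 2.498 -2.857
v -4.232 3.292 -4.251
v -3.247 2.426 -3.108
v -3.955 3.338 -4.455
v -2.97 2.471 -3.312
v -3.671 3.494 -4.581
v -2.686 2.627 -3.439
v -3.424 3.737 -4.61
v -2.439 2.87 -3.467
v -2.856 -5.256 -3.966
v -4.392 -4.445 -2.995
v -2.924 -3.707 -5.368
v -4.46 -2.896 -4.397
v -1.58 -4.184 -2.843
v -3.116 -3.373 -1.872
v -1.648 -2.635 -4.245
v -3.184 -1.824 -3.274
f 1 12 6
f 1 6 2
f 1 2 8
f 1 8 11
f 1 11 12
f 2 6 10
f 6 12 5
f 12 11 3
f 11 8 7
f 8 2 9
f 4 10 5
f 4 5 3
f 4 3 7
f 4 7 9
f 4 9 10
f 5 10 6
f 3 5 12
f 7 3 11
f 9 7 8
f 10 9 2
f 14 16 13
f 17 14 13
f 13 16 15
f 15 17 13
f 14 20 16
f 18 14 17
f 18 20 14
f 16 20 15
f 19 17 15
f 15 20 19
f 19 18 17
f 20 18 19
f 22 21 25
f 22 25 23
f 23 25 26
f 23 26 24
f 25 21 27
f 25 27 26
f 26 27 28
f 26 28 24
f 27 21 29
f 27 29 28
f 28 29 30
f 28 30 24
f 29 21 31
f 29 31 30
f 30 31 32
f 30 32 24
f 31 21 33
f 31 33 32
f 32 33 34
f 32 34 24
f 33 21 35
f 33 35 34
f 34 35 36
f 34 36 24
f 35 21 37
f 35 37 36
f 36 37 38
f 36 38 24
f 37 21 39
f 37 39 38
f 38 39 40
f 38 40 24
f 39 21 41
f 39 41 40
f 40 41 42
f 40 42 24
f 41 21 22
f 41 22 42
f 42 22 23
f 42 23 24
f 44 43 47
f 44 47 45
f 45 47 48
f 45 48 46
f 47 43 49
f 47 49 48
f 48 49 50
f 48 50 46
f 49 43 51
f 49 51 50
f 50 51 52
f 50 52 46
f 51 43 53
f 51 53 52
f 52 53 54
f 52 54 46
f 53 43 55
f 53 55 54
f 54 55 56
f 54 56 46
f 55 43 57
f 55 57 56
f 56 57 58
f 56 58 46
f 57 43 59
f 57 59 58
f 58 59 60
f 58 60 46
f 59 43 61
f 59 61 60
f 60 61 62
f 60 62 46
f 61 43 63
f 61 63 62
f 62 63 64
f 62 64 46
f 63 43 65
f 63 65 64
f 64 65 66
f 64 66 46
f 65 43 67
f 65 67 66
f 66 67 68
f 66 68 46
f 67 43 69
f 67 69 68
f 68 69 70
f 68 70 46
f 69 43 71
f 69 71 70
f 70 71 72
f 70 72 46
f 71 43 73
f 71 73 72
f 72 73 74
f 72 74 46
f 73 43 75
f 73 75 74
f 74 75 76
f 74 76 46
f 75 43 44
f 75 44 76
f 76 44 45
f 76 45 46
f 78 80 77
f 81 78 77
f 77 80 79
f 79 81 77
f 78 84 80
f 82 78 81
f 82 84 78
f 80 84 79
f 83 81 79
f 79 84 83
f 83 82 81
f 84 82 83



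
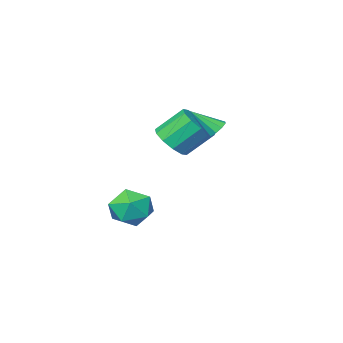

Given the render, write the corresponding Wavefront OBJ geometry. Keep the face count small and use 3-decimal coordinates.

v 1.506 2.445 1.961
v 1.852 2.275 1.54
v 2.454 1.755 3.019
v 1.962 2.626 1.67
v 1.859 2.892 1.936
v 1.591 2.949 2.213
v 1.283 2.77 2.372
v 1.08 2.44 2.339
v 1.076 2.112 2.128
v 1.273 1.94 1.839
v 1.58 2.004 1.607
v 3.246 -0.304 -2.633
v 3.697 0.215 -3.602
v 4.103 -1.955 -3.118
v 4.554 -1.436 -4.087
v 4.944 -1.123 -3.009
v 4.414 -0.102 -2.71
v 3.386 -1.638 -4.01
v 2.856 -0.617 -3.711
v 3.783 -0.61 -4.453
v 4.746 -0.291 -3.835
v 3.054 -1.449 -2.885
v 4.017 -1.13 -2.267
v 1.665 -1.022 0.246
v 2.147 -1.59 0.972
v 1.077 -0.906 2.219
v 0.595 -0.338 1.494
v 2.453 -1.027 0.925
v 1.383 -0.343 2.172
v 2.458 -0.462 0.619
v 1.388 0.223 1.866
v 2.16 -0.111 0.171
v 1.09 0.574 1.418
v 1.673 -0.108 -0.249
v 0.603 0.577 0.998
v 1.183 -0.454 -0.479
v 0.113 0.23 0.768
v 0.877 -1.017 -0.432
v -0.193 -0.333 0.815
v 0.872 -1.583 -0.126
v -0.198 -0.898 1.121
v 1.17 -1.934 0.322
v 0.1 -1.249 1.569
v 1.657 -1.937 0.742
v 0.587 -1.252 1.989
f 2 1 4
f 2 4 3
f 4 1 5
f 4 5 3
f 5 1 6
f 5 6 3
f 6 1 7
f 6 7 3
f 7 1 8
f 7 8 3
f 8 1 9
f 8 9 3
f 9 1 10
f 9 10 3
f 10 1 11
f 10 11 3
f 11 1 2
f 11 2 3
f 12 23 17
f 12 17 13
f 12 13 19
f 12 19 22
f 12 22 23
f 13 17 21
f 17 23 16
f 23 22 14
f 22 19 18
f 19 13 20
f 15 21 16
f 15 16 14
f 15 14 18
f 15 18 20
f 15 20 21
f 16 21 17
f 14 16 23
f 18 14 22
f 20 18 19
f 21 20 13
f 25 24 28
f 25 28 26
f 26 28 29
f 26 29 27
f 28 24 30
f 28 30 29
f 29 30 31
f 29 31 27
f 30 24 32
f 30 32 31
f 31 32 33
f 31 33 27
f 32 24 34
f 32 34 33
f 33 34 35
f 33 35 27
f 34 24 36
f 34 36 35
f 35 36 37
f 35 37 27
f 36 24 38
f 36 38 37
f 37 38 39
f 37 39 27
f 38 24 40
f 38 40 39
f 39 40 41
f 39 41 27
f 40 24 42
f 40 42 41
f 41 42 43
f 41 43 27
f 42 24 44
f 42 44 43
f 43 44 45
f 43 45 27
f 44 24 25
f 44 25 45
f 45 25 26
f 45 26 27



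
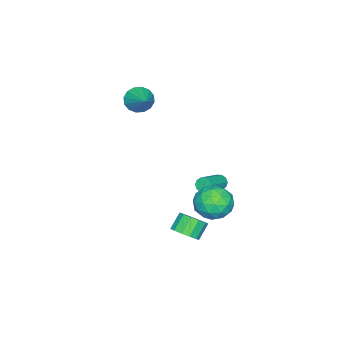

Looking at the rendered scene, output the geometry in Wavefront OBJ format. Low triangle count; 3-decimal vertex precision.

v 1.168 2.201 -3.735
v 1.833 2.371 -3.137
v 0.996 2.509 -2.247
v 0.332 2.339 -2.845
v 1.697 2.824 -3.335
v 0.861 2.962 -2.444
v 1.394 3.079 -3.66
v 0.557 3.218 -2.769
v 1.019 3.056 -4.009
v 0.182 3.194 -3.118
v 0.691 2.761 -4.271
v -0.146 2.899 -3.38
v 0.515 2.288 -4.363
v -0.322 2.427 -3.472
v 0.546 1.788 -4.256
v -0.29 1.926 -3.365
v 0.775 1.418 -3.983
v -0.062 1.557 -3.092
v 1.129 1.298 -3.632
v 0.292 1.436 -2.741
v 1.495 1.463 -3.314
v 0.658 1.602 -2.423
v 1.758 1.863 -3.129
v 0.921 2.002 -2.239
v -4.628 -4.096 2.24
v -4.097 -4.01 1.445
v -3.332 -2.844 3.24
v -4.43 -3.643 1.417
v -4.816 -3.397 1.61
v -5.152 -3.338 1.971
v -5.347 -3.482 2.405
v -5.35 -3.791 2.794
v -5.159 -4.181 3.035
v -4.825 -4.549 3.063
v -4.439 -4.795 2.87
v -4.103 -4.853 2.509
v -3.908 -4.709 2.075
v -3.905 -4.4 1.686
v -3.907 1.773 -2.69
v -3.688 2.074 -3.095
v -1.934 1.928 -2.255
v -2.153 1.627 -1.85
v -3.788 2.286 -2.849
v -2.034 2.14 -2.009
v -3.934 2.302 -2.542
v -2.18 2.156 -1.703
v -4.069 2.116 -2.292
v -2.315 1.97 -1.452
v -4.142 1.799 -2.193
v -2.388 1.653 -1.354
v -4.126 1.472 -2.285
v -2.372 1.326 -1.445
v -4.026 1.26 -2.531
v -2.272 1.114 -1.691
v -3.88 1.244 -2.837
v -2.126 1.098 -1.998
v -3.745 1.43 -3.088
v -1.991 1.284 -2.248
v -3.672 1.747 -3.186
v -1.918 1.601 -2.347
v -0.508 4.104 -0.686
v 0.352 4.755 -1.32
v 0.908 2.765 -0.14
v 1.768 3.416 -0.774
v 1.265 3.892 0.268
v 0.39 4.72 -0.07
v 0.87 2.8 -1.39
v -0.005 3.628 -1.728
v 1.204 3.949 -1.755
v 1.448 4.624 -0.73
v -0.188 2.896 -0.73
v 0.056 3.571 0.295
v -0.202 4.547 -1.051
v 1.462 2.973 -0.409
v 1.167 3.253 0.203
v 1.672 3.635 -0.169
v -0.18 4.527 -0.316
v 0.325 4.91 -0.688
v 0.862 4.402 0.245
v 0.935 2.61 -0.772
v 1.44 2.993 -1.144
v -0.412 3.885 -1.291
v 0.093 4.267 -1.663
v 0.398 3.118 -1.705
v 0.804 4.456 -1.679
v 1.637 3.669 -1.358
v 1.109 3.307 -1.721
v 0.594 3.794 -1.919
v 0.947 4.853 -1.077
v 1.78 4.066 -0.756
v 1.484 4.346 -0.144
v 0.969 4.833 -0.342
v 1.448 4.379 -1.333
v -0.52 3.454 -0.704
v 0.313 2.667 -0.383
v 0.291 2.687 -1.118
v -0.224 3.174 -1.316
v -0.377 3.851 -0.102
v 0.456 3.064 0.219
v 0.666 3.726 0.459
v 0.151 4.213 0.261
v -0.188 3.141 -0.127
f 2 1 5
f 2 5 3
f 3 5 6
f 3 6 4
f 5 1 7
f 5 7 6
f 6 7 8
f 6 8 4
f 7 1 9
f 7 9 8
f 8 9 10
f 8 10 4
f 9 1 11
f 9 11 10
f 10 11 12
f 10 12 4
f 11 1 13
f 11 13 12
f 12 13 14
f 12 14 4
f 13 1 15
f 13 15 14
f 14 15 16
f 14 16 4
f 15 1 17
f 15 17 16
f 16 17 18
f 16 18 4
f 17 1 19
f 17 19 18
f 18 19 20
f 18 20 4
f 19 1 21
f 19 21 20
f 20 21 22
f 20 22 4
f 21 1 23
f 21 23 22
f 22 23 24
f 22 24 4
f 23 1 2
f 23 2 24
f 24 2 3
f 24 3 4
f 26 25 28
f 26 28 27
f 28 25 29
f 28 29 27
f 29 25 30
f 29 30 27
f 30 25 31
f 30 31 27
f 31 25 32
f 31 32 27
f 32 25 33
f 32 33 27
f 33 25 34
f 33 34 27
f 34 25 35
f 34 35 27
f 35 25 36
f 35 36 27
f 36 25 37
f 36 37 27
f 37 25 38
f 37 38 27
f 38 25 26
f 38 26 27
f 40 39 43
f 40 43 41
f 41 43 44
f 41 44 42
f 43 39 45
f 43 45 44
f 44 45 46
f 44 46 42
f 45 39 47
f 45 47 46
f 46 47 48
f 46 48 42
f 47 39 49
f 47 49 48
f 48 49 50
f 48 50 42
f 49 39 51
f 49 51 50
f 50 51 52
f 50 52 42
f 51 39 53
f 51 53 52
f 52 53 54
f 52 54 42
f 53 39 55
f 53 55 54
f 54 55 56
f 54 56 42
f 55 39 57
f 55 57 56
f 56 57 58
f 56 58 42
f 57 39 59
f 57 59 58
f 58 59 60
f 58 60 42
f 59 39 40
f 59 40 60
f 60 40 41
f 60 41 42
f 61 98 77
f 98 72 101
f 77 101 66
f 98 101 77
f 61 77 73
f 77 66 78
f 73 78 62
f 77 78 73
f 61 73 82
f 73 62 83
f 82 83 68
f 73 83 82
f 61 82 94
f 82 68 97
f 94 97 71
f 82 97 94
f 61 94 98
f 94 71 102
f 98 102 72
f 94 102 98
f 62 78 89
f 78 66 92
f 89 92 70
f 78 92 89
f 66 101 79
f 101 72 100
f 79 100 65
f 101 100 79
f 72 102 99
f 102 71 95
f 99 95 63
f 102 95 99
f 71 97 96
f 97 68 84
f 96 84 67
f 97 84 96
f 68 83 88
f 83 62 85
f 88 85 69
f 83 85 88
f 64 90 76
f 90 70 91
f 76 91 65
f 90 91 76
f 64 76 74
f 76 65 75
f 74 75 63
f 76 75 74
f 64 74 81
f 74 63 80
f 81 80 67
f 74 80 81
f 64 81 86
f 81 67 87
f 86 87 69
f 81 87 86
f 64 86 90
f 86 69 93
f 90 93 70
f 86 93 90
f 65 91 79
f 91 70 92
f 79 92 66
f 91 92 79
f 63 75 99
f 75 65 100
f 99 100 72
f 75 100 99
f 67 80 96
f 80 63 95
f 96 95 71
f 80 95 96
f 69 87 88
f 87 67 84
f 88 84 68
f 87 84 88
f 70 93 89
f 93 69 85
f 89 85 62
f 93 85 89



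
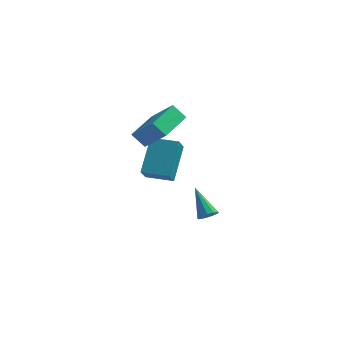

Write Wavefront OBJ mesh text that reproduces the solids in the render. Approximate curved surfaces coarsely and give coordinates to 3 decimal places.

v 3.921 -2.45 -3.36
v 4.204 -1.999 -3.563
v 3.059 -1.37 -2.16
v 3.906 -2.031 -3.747
v 3.613 -2.224 -3.784
v 3.438 -2.503 -3.659
v 3.447 -2.762 -3.42
v 3.637 -2.901 -3.158
v 3.936 -2.868 -2.973
v 4.228 -2.675 -2.937
v 4.403 -2.397 -3.062
v 4.394 -2.138 -3.301
v 0.382 -3.595 2.802
v 1.52 -4.14 4.072
v 0.999 -1.79 3.023
v 2.137 -2.335 4.293
v 1.063 -3.745 2.127
v 2.201 -4.29 3.397
v 1.68 -1.94 2.348
v 2.818 -2.485 3.618
v 0.856 -3.812 0.341
v 1.018 -2.212 1.768
v 0.929 -3.066 -0.505
v 1.091 -1.466 0.922
v 2.289 -3.954 0.338
v 2.451 -2.354 1.765
v 2.362 -3.208 -0.508
v 2.524 -1.608 0.919
f 2 1 4
f 2 4 3
f 4 1 5
f 4 5 3
f 5 1 6
f 5 6 3
f 6 1 7
f 6 7 3
f 7 1 8
f 7 8 3
f 8 1 9
f 8 9 3
f 9 1 10
f 9 10 3
f 10 1 11
f 10 11 3
f 11 1 12
f 11 12 3
f 12 1 2
f 12 2 3
f 14 16 13
f 17 14 13
f 13 16 15
f 15 17 13
f 14 20 16
f 18 14 17
f 18 20 14
f 16 20 15
f 19 17 15
f 15 20 19
f 19 18 17
f 20 18 19
f 22 24 21
f 25 22 21
f 21 24 23
f 23 25 21
f 22 28 24
f 26 22 25
f 26 28 22
f 24 28 23
f 27 25 23
f 23 28 27
f 27 26 25
f 28 26 27



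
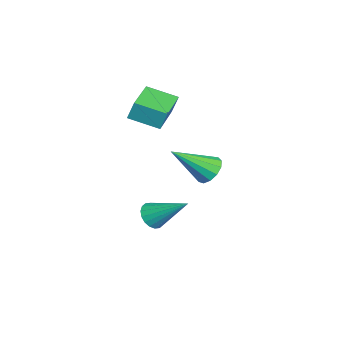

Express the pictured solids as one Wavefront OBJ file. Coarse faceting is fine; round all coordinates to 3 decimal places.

v -1.229 -1.948 -4.194
v -0.989 -1.644 -4.704
v -0.711 -0.532 -3.106
v -1.259 -1.552 -4.696
v -1.522 -1.538 -4.589
v -1.728 -1.605 -4.403
v -1.834 -1.74 -4.177
v -1.821 -1.916 -3.953
v -1.691 -2.099 -3.778
v -1.469 -2.252 -3.685
v -1.2 -2.344 -3.693
v -0.937 -2.358 -3.8
v -0.731 -2.291 -3.985
v -0.624 -2.156 -4.212
v -0.637 -1.98 -4.435
v -0.768 -1.797 -4.611
v 0.1 0.359 -0.78
v 0.315 -0.008 -1.298
v 0.66 -0.979 0.4
v 0.606 0.207 -1.192
v 0.737 0.471 -0.956
v 0.665 0.699 -0.663
v 0.414 0.819 -0.408
v 0.063 0.793 -0.271
v -0.276 0.629 -0.296
v -0.496 0.379 -0.474
v -0.527 0.123 -0.75
v -0.358 -0.058 -1.035
v -0.045 -0.107 -1.24
v -3.581 -2.803 0.721
v -3.54 -2.524 1.555
v -3.461 -1.539 0.292
v -3.42 -1.26 1.126
v -1.82 -2.98 0.694
v -1.779 -2.701 1.528
v -1.7 -1.716 0.265
v -1.659 -1.437 1.099
f 2 1 4
f 2 4 3
f 4 1 5
f 4 5 3
f 5 1 6
f 5 6 3
f 6 1 7
f 6 7 3
f 7 1 8
f 7 8 3
f 8 1 9
f 8 9 3
f 9 1 10
f 9 10 3
f 10 1 11
f 10 11 3
f 11 1 12
f 11 12 3
f 12 1 13
f 12 13 3
f 13 1 14
f 13 14 3
f 14 1 15
f 14 15 3
f 15 1 16
f 15 16 3
f 16 1 2
f 16 2 3
f 18 17 20
f 18 20 19
f 20 17 21
f 20 21 19
f 21 17 22
f 21 22 19
f 22 17 23
f 22 23 19
f 23 17 24
f 23 24 19
f 24 17 25
f 24 25 19
f 25 17 26
f 25 26 19
f 26 17 27
f 26 27 19
f 27 17 28
f 27 28 19
f 28 17 29
f 28 29 19
f 29 17 18
f 29 18 19
f 31 33 30
f 34 31 30
f 30 33 32
f 32 34 30
f 31 37 33
f 35 31 34
f 35 37 31
f 33 37 32
f 36 34 32
f 32 37 36
f 36 35 34
f 37 35 36



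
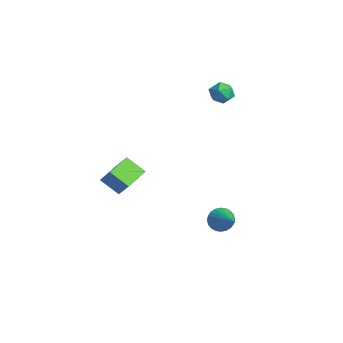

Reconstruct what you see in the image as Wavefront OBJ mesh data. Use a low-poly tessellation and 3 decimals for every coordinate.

v 0.346 0.466 -2.661
v 0.587 0.139 -3.156
v 1.794 0.474 -1.959
v 0.622 0.375 -3.231
v 0.616 0.624 -3.22
v 0.568 0.849 -3.123
v 0.486 1.016 -2.956
v 0.383 1.099 -2.745
v 0.274 1.086 -2.52
v 0.176 0.978 -2.317
v 0.104 0.793 -2.167
v 0.069 0.557 -2.091
v 0.076 0.308 -2.103
v 0.124 0.083 -2.199
v 0.206 -0.084 -2.366
v 0.309 -0.167 -2.578
v 0.417 -0.154 -2.802
v 0.515 -0.046 -3.005
v -2.857 2.322 3.498
v -2.593 2.014 2.987
v -3.807 1.946 3.233
v -3.543 1.638 2.722
v -3.409 1.439 3.328
v -2.822 1.671 3.492
v -3.578 2.289 2.728
v -2.991 2.521 2.892
v -3.039 1.994 2.511
v -2.934 1.468 2.882
v -3.466 2.492 3.338
v -3.361 1.966 3.709
v 0.004 -4.053 -0.198
v -0.604 -4.656 0.461
v -0.777 -3.003 0.041
v -1.385 -3.606 0.7
v 0.545 -3.814 0.52
v -0.063 -4.417 1.179
v -0.236 -2.764 0.759
v -0.844 -3.367 1.418
f 2 1 4
f 2 4 3
f 4 1 5
f 4 5 3
f 5 1 6
f 5 6 3
f 6 1 7
f 6 7 3
f 7 1 8
f 7 8 3
f 8 1 9
f 8 9 3
f 9 1 10
f 9 10 3
f 10 1 11
f 10 11 3
f 11 1 12
f 11 12 3
f 12 1 13
f 12 13 3
f 13 1 14
f 13 14 3
f 14 1 15
f 14 15 3
f 15 1 16
f 15 16 3
f 16 1 17
f 16 17 3
f 17 1 18
f 17 18 3
f 18 1 2
f 18 2 3
f 19 30 24
f 19 24 20
f 19 20 26
f 19 26 29
f 19 29 30
f 20 24 28
f 24 30 23
f 30 29 21
f 29 26 25
f 26 20 27
f 22 28 23
f 22 23 21
f 22 21 25
f 22 25 27
f 22 27 28
f 23 28 24
f 21 23 30
f 25 21 29
f 27 25 26
f 28 27 20
f 32 34 31
f 35 32 31
f 31 34 33
f 33 35 31
f 32 38 34
f 36 32 35
f 36 38 32
f 34 38 33
f 37 35 33
f 33 38 37
f 37 36 35
f 38 36 37



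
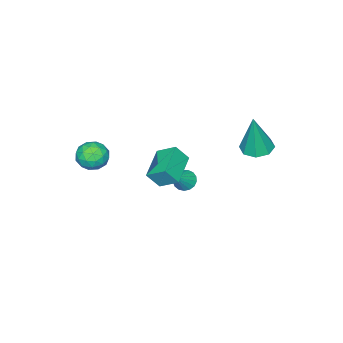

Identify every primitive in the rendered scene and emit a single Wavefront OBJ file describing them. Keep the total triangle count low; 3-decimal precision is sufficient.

v -3.021 3.828 2.252
v -2.324 3.657 2.122
v -2.659 3.852 4.168
v -2.41 4.209 2.132
v -2.855 4.538 2.212
v -3.397 4.451 2.316
v -3.719 3.999 2.382
v -3.632 3.447 2.372
v -3.188 3.118 2.292
v -2.645 3.206 2.189
v -1.724 0.388 0.473
v -1.89 1.24 1.027
v -0.328 0.938 0.047
v -0.494 1.79 0.601
v -1.346 -0.01 1.199
v -1.512 0.842 1.753
v 0.05 0.54 0.773
v -0.116 1.392 1.327
v -3.525 -0.239 -2.116
v -3.18 -0.523 -2.437
v -2.655 -0.121 -1.284
v -3.144 -0.273 -2.511
v -3.195 -0.015 -2.494
v -3.322 0.191 -2.391
v -3.495 0.299 -2.225
v -3.675 0.283 -2.033
v -3.821 0.148 -1.861
v -3.9 -0.076 -1.747
v -3.892 -0.337 -1.718
v -3.801 -0.577 -1.779
v -3.646 -0.738 -1.918
v -3.464 -0.786 -2.102
v -3.296 -0.708 -2.289
v 0.723 -0.991 1.124
v 1.275 -1.054 1.638
v 0.425 -2.166 1.302
v 0.977 -2.229 1.816
v 0.367 -1.807 1.966
v 0.551 -1.081 1.856
v 1.149 -2.139 1.084
v 1.333 -1.413 0.974
v 1.539 -1.763 1.613
v 1.055 -1.558 2.158
v 0.645 -1.662 0.782
v 0.161 -1.457 1.327
v 1.025 -0.919 1.365
v 0.675 -2.301 1.575
v 0.316 -2.053 1.663
v 0.641 -2.089 1.965
v 0.599 -0.936 1.494
v 0.924 -0.972 1.796
v 0.39 -1.415 1.988
v 0.776 -2.248 1.144
v 1.101 -2.284 1.446
v 1.059 -1.131 0.975
v 1.384 -1.167 1.277
v 1.31 -1.805 0.952
v 1.505 -1.373 1.653
v 1.33 -2.063 1.757
v 1.431 -2.011 1.327
v 1.539 -1.584 1.263
v 1.22 -1.252 1.973
v 1.045 -1.943 2.078
v 0.686 -1.695 2.166
v 0.795 -1.268 2.101
v 1.375 -1.669 1.959
v 0.655 -1.277 0.862
v 0.48 -1.968 0.967
v 0.905 -1.952 0.839
v 1.014 -1.525 0.774
v 0.37 -1.157 1.183
v 0.195 -1.847 1.287
v 0.161 -1.636 1.677
v 0.269 -1.209 1.613
v 0.325 -1.551 0.981
f 2 1 4
f 2 4 3
f 4 1 5
f 4 5 3
f 5 1 6
f 5 6 3
f 6 1 7
f 6 7 3
f 7 1 8
f 7 8 3
f 8 1 9
f 8 9 3
f 9 1 10
f 9 10 3
f 10 1 2
f 10 2 3
f 12 14 11
f 15 12 11
f 11 14 13
f 13 15 11
f 12 18 14
f 16 12 15
f 16 18 12
f 14 18 13
f 17 15 13
f 13 18 17
f 17 16 15
f 18 16 17
f 20 19 22
f 20 22 21
f 22 19 23
f 22 23 21
f 23 19 24
f 23 24 21
f 24 19 25
f 24 25 21
f 25 19 26
f 25 26 21
f 26 19 27
f 26 27 21
f 27 19 28
f 27 28 21
f 28 19 29
f 28 29 21
f 29 19 30
f 29 30 21
f 30 19 31
f 30 31 21
f 31 19 32
f 31 32 21
f 32 19 33
f 32 33 21
f 33 19 20
f 33 20 21
f 34 71 50
f 71 45 74
f 50 74 39
f 71 74 50
f 34 50 46
f 50 39 51
f 46 51 35
f 50 51 46
f 34 46 55
f 46 35 56
f 55 56 41
f 46 56 55
f 34 55 67
f 55 41 70
f 67 70 44
f 55 70 67
f 34 67 71
f 67 44 75
f 71 75 45
f 67 75 71
f 35 51 62
f 51 39 65
f 62 65 43
f 51 65 62
f 39 74 52
f 74 45 73
f 52 73 38
f 74 73 52
f 45 75 72
f 75 44 68
f 72 68 36
f 75 68 72
f 44 70 69
f 70 41 57
f 69 57 40
f 70 57 69
f 41 56 61
f 56 35 58
f 61 58 42
f 56 58 61
f 37 63 49
f 63 43 64
f 49 64 38
f 63 64 49
f 37 49 47
f 49 38 48
f 47 48 36
f 49 48 47
f 37 47 54
f 47 36 53
f 54 53 40
f 47 53 54
f 37 54 59
f 54 40 60
f 59 60 42
f 54 60 59
f 37 59 63
f 59 42 66
f 63 66 43
f 59 66 63
f 38 64 52
f 64 43 65
f 52 65 39
f 64 65 52
f 36 48 72
f 48 38 73
f 72 73 45
f 48 73 72
f 40 53 69
f 53 36 68
f 69 68 44
f 53 68 69
f 42 60 61
f 60 40 57
f 61 57 41
f 60 57 61
f 43 66 62
f 66 42 58
f 62 58 35
f 66 58 62



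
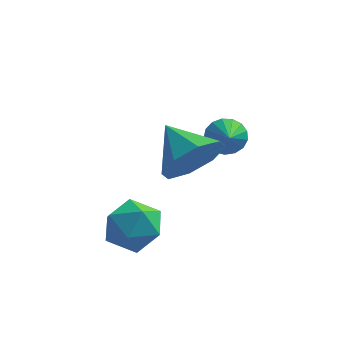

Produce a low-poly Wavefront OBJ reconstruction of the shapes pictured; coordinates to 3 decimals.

v 0.776 1.163 -1.319
v 1.46 0.788 -0.784
v 0.1 -0.208 -1.416
v 0.784 -0.583 -0.881
v 0.164 0.023 -0.501
v 0.582 0.87 -0.441
v 0.978 -0.29 -1.759
v 1.396 0.557 -1.699
v 1.585 -0.11 -1.055
v 1.081 0.083 -0.278
v 0.479 0.497 -1.922
v -0.025 0.69 -1.145
v 2.444 0.361 1.816
v 3.118 0.508 2.568
v 1.516 1.299 2.464
v 3.214 1.011 1.978
v 2.859 1.133 1.294
v 2.261 0.803 0.915
v 1.771 0.214 1.064
v 1.675 -0.288 1.654
v 2.029 -0.411 2.338
v 2.627 -0.081 2.717
v 2.879 3.715 0.388
v 3.284 4.055 0.748
v 3.101 2.765 1.032
v 3.015 4.088 0.89
v 2.714 4.036 0.916
v 2.451 3.91 0.822
v 2.286 3.74 0.628
v 2.257 3.564 0.378
v 2.371 3.423 0.131
v 2.601 3.349 -0.057
v 2.894 3.359 -0.144
v 3.184 3.45 -0.108
v 3.405 3.602 0.04
v 3.505 3.78 0.269
v 3.461 3.944 0.524
f 1 12 6
f 1 6 2
f 1 2 8
f 1 8 11
f 1 11 12
f 2 6 10
f 6 12 5
f 12 11 3
f 11 8 7
f 8 2 9
f 4 10 5
f 4 5 3
f 4 3 7
f 4 7 9
f 4 9 10
f 5 10 6
f 3 5 12
f 7 3 11
f 9 7 8
f 10 9 2
f 14 13 16
f 14 16 15
f 16 13 17
f 16 17 15
f 17 13 18
f 17 18 15
f 18 13 19
f 18 19 15
f 19 13 20
f 19 20 15
f 20 13 21
f 20 21 15
f 21 13 22
f 21 22 15
f 22 13 14
f 22 14 15
f 24 23 26
f 24 26 25
f 26 23 27
f 26 27 25
f 27 23 28
f 27 28 25
f 28 23 29
f 28 29 25
f 29 23 30
f 29 30 25
f 30 23 31
f 30 31 25
f 31 23 32
f 31 32 25
f 32 23 33
f 32 33 25
f 33 23 34
f 33 34 25
f 34 23 35
f 34 35 25
f 35 23 36
f 35 36 25
f 36 23 37
f 36 37 25
f 37 23 24
f 37 24 25



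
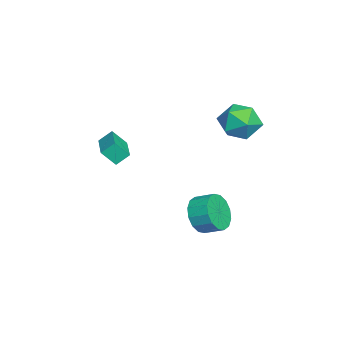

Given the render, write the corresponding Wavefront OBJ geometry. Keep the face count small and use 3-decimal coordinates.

v -0.174 1.259 -4.182
v 0.391 0.749 -3.429
v 0.659 1.672 -3.006
v 0.094 2.181 -3.758
v 0.748 0.835 -3.843
v 1.017 1.758 -3.42
v 0.859 1.034 -4.348
v 1.127 1.957 -3.925
v 0.692 1.294 -4.808
v 0.961 2.217 -4.385
v 0.294 1.544 -5.101
v 0.562 2.467 -4.677
v -0.23 1.718 -5.147
v 0.038 2.64 -4.723
v -0.739 1.768 -4.934
v -0.471 2.691 -4.511
v -1.097 1.682 -4.52
v -0.828 2.605 -4.097
v -1.207 1.483 -4.015
v -0.939 2.406 -3.592
v -1.041 1.223 -3.555
v -0.772 2.146 -3.132
v -0.642 0.973 -3.263
v -0.374 1.896 -2.839
v -0.118 0.8 -3.217
v 0.15 1.722 -2.793
v -3.553 3.891 0.248
v -3.01 3.148 -0.503
v -4.31 2.392 1.183
v -3.767 1.649 0.432
v -3.128 2.281 1.208
v -2.659 3.207 0.63
v -4.661 2.333 0.05
v -4.192 3.259 -0.528
v -3.695 2.185 -0.626
v -2.747 2.153 0.09
v -4.573 3.387 0.59
v -3.625 3.355 1.306
v -3.35 -3.974 -1.219
v -3.556 -3.345 -0.64
v -3.414 -3.27 -2.009
v -3.62 -2.64 -1.43
v -1.38 -3.54 -0.99
v -1.586 -2.91 -0.411
v -1.444 -2.835 -1.78
v -1.65 -2.206 -1.201
f 2 1 5
f 2 5 3
f 3 5 6
f 3 6 4
f 5 1 7
f 5 7 6
f 6 7 8
f 6 8 4
f 7 1 9
f 7 9 8
f 8 9 10
f 8 10 4
f 9 1 11
f 9 11 10
f 10 11 12
f 10 12 4
f 11 1 13
f 11 13 12
f 12 13 14
f 12 14 4
f 13 1 15
f 13 15 14
f 14 15 16
f 14 16 4
f 15 1 17
f 15 17 16
f 16 17 18
f 16 18 4
f 17 1 19
f 17 19 18
f 18 19 20
f 18 20 4
f 19 1 21
f 19 21 20
f 20 21 22
f 20 22 4
f 21 1 23
f 21 23 22
f 22 23 24
f 22 24 4
f 23 1 25
f 23 25 24
f 24 25 26
f 24 26 4
f 25 1 2
f 25 2 26
f 26 2 3
f 26 3 4
f 27 38 32
f 27 32 28
f 27 28 34
f 27 34 37
f 27 37 38
f 28 32 36
f 32 38 31
f 38 37 29
f 37 34 33
f 34 28 35
f 30 36 31
f 30 31 29
f 30 29 33
f 30 33 35
f 30 35 36
f 31 36 32
f 29 31 38
f 33 29 37
f 35 33 34
f 36 35 28
f 40 42 39
f 43 40 39
f 39 42 41
f 41 43 39
f 40 46 42
f 44 40 43
f 44 46 40
f 42 46 41
f 45 43 41
f 41 46 45
f 45 44 43
f 46 44 45



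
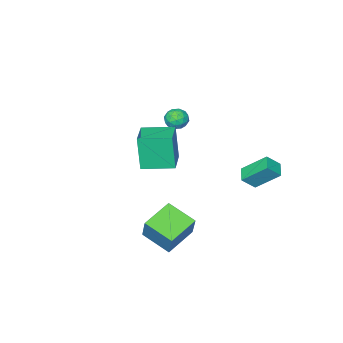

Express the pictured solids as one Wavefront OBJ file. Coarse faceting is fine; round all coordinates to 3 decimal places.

v 1.22 -0.112 1.206
v 1.13 -0.464 3.173
v 2.381 0.976 1.454
v 2.291 0.623 3.42
v 2.409 -1.343 1.04
v 2.319 -1.696 3.006
v 3.57 -0.256 1.287
v 3.48 -0.608 3.254
v 2.801 0.749 -1.915
v 3.19 1.399 -0.505
v 2.428 2.292 -2.523
v 2.817 2.942 -1.114
v 4.483 0.938 -2.466
v 4.872 1.588 -1.057
v 4.11 2.481 -3.075
v 4.499 3.131 -1.665
v -2.693 3.073 0.531
v -2.033 2.769 1.219
v -2.129 3.713 0.274
v -1.47 3.409 0.961
v -1.99 1.991 -0.621
v -1.331 1.687 0.066
v -1.427 2.631 -0.879
v -0.767 2.327 -0.191
v -2.621 -3.837 0.374
v -2.202 -3.357 0.674
v -1.838 -4.643 0.566
v -1.419 -4.163 0.866
v -2.015 -4.358 1.186
v -2.499 -3.86 1.067
v -1.541 -4.14 0.173
v -2.025 -3.642 0.054
v -1.534 -3.544 0.55
v -1.827 -3.679 1.176
v -2.213 -4.321 0.064
v -2.506 -4.456 0.69
v -2.48 -3.526 0.507
v -1.56 -4.474 0.733
v -1.91 -4.588 0.921
v -1.664 -4.306 1.098
v -2.655 -3.822 0.738
v -2.408 -3.54 0.914
v -2.299 -4.129 1.216
v -1.632 -4.46 0.326
v -1.385 -4.178 0.502
v -2.376 -3.694 0.142
v -2.13 -3.412 0.319
v -1.741 -3.871 0.024
v -1.841 -3.354 0.61
v -1.381 -3.828 0.724
v -1.453 -3.814 0.316
v -1.737 -3.522 0.246
v -2.013 -3.434 0.978
v -1.553 -3.907 1.092
v -1.904 -4.022 1.279
v -2.188 -3.73 1.209
v -1.621 -3.544 0.905
v -2.487 -4.093 0.148
v -2.027 -4.566 0.262
v -1.852 -4.27 0.031
v -2.136 -3.978 -0.039
v -2.659 -4.172 0.516
v -2.199 -4.646 0.63
v -2.303 -4.478 0.994
v -2.587 -4.186 0.924
v -2.419 -4.456 0.335
f 2 4 1
f 5 2 1
f 1 4 3
f 3 5 1
f 2 8 4
f 6 2 5
f 6 8 2
f 4 8 3
f 7 5 3
f 3 8 7
f 7 6 5
f 8 6 7
f 10 12 9
f 13 10 9
f 9 12 11
f 11 13 9
f 10 16 12
f 14 10 13
f 14 16 10
f 12 16 11
f 15 13 11
f 11 16 15
f 15 14 13
f 16 14 15
f 18 20 17
f 21 18 17
f 17 20 19
f 19 21 17
f 18 24 20
f 22 18 21
f 22 24 18
f 20 24 19
f 23 21 19
f 19 24 23
f 23 22 21
f 24 22 23
f 25 62 41
f 62 36 65
f 41 65 30
f 62 65 41
f 25 41 37
f 41 30 42
f 37 42 26
f 41 42 37
f 25 37 46
f 37 26 47
f 46 47 32
f 37 47 46
f 25 46 58
f 46 32 61
f 58 61 35
f 46 61 58
f 25 58 62
f 58 35 66
f 62 66 36
f 58 66 62
f 26 42 53
f 42 30 56
f 53 56 34
f 42 56 53
f 30 65 43
f 65 36 64
f 43 64 29
f 65 64 43
f 36 66 63
f 66 35 59
f 63 59 27
f 66 59 63
f 35 61 60
f 61 32 48
f 60 48 31
f 61 48 60
f 32 47 52
f 47 26 49
f 52 49 33
f 47 49 52
f 28 54 40
f 54 34 55
f 40 55 29
f 54 55 40
f 28 40 38
f 40 29 39
f 38 39 27
f 40 39 38
f 28 38 45
f 38 27 44
f 45 44 31
f 38 44 45
f 28 45 50
f 45 31 51
f 50 51 33
f 45 51 50
f 28 50 54
f 50 33 57
f 54 57 34
f 50 57 54
f 29 55 43
f 55 34 56
f 43 56 30
f 55 56 43
f 27 39 63
f 39 29 64
f 63 64 36
f 39 64 63
f 31 44 60
f 44 27 59
f 60 59 35
f 44 59 60
f 33 51 52
f 51 31 48
f 52 48 32
f 51 48 52
f 34 57 53
f 57 33 49
f 53 49 26
f 57 49 53



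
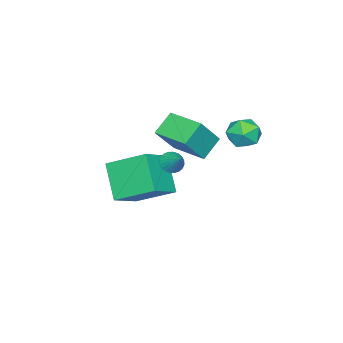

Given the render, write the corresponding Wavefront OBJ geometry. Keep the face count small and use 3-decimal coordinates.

v -3.944 -3.736 -2.412
v -4.282 -1.936 -1.468
v -2.972 -2.779 -3.888
v -3.31 -0.979 -2.944
v -2.37 -3.921 -1.496
v -2.708 -2.121 -0.552
v -1.398 -2.964 -2.972
v -1.736 -1.164 -2.028
v -2.96 3.038 2.406
v -2.188 2.698 2.224
v -3.572 2.082 1.596
v -2.8 1.742 1.414
v -3.128 1.668 2.208
v -2.75 2.259 2.709
v -3.01 2.521 1.111
v -2.632 3.112 1.612
v -2.22 2.379 1.424
v -2.292 1.851 2.102
v -3.468 2.929 1.718
v -3.54 2.401 2.396
v -0.639 0.24 0.741
v -0.2 -0.09 0.763
v -0.161 0.92 1.399
v -0.149 0.036 0.596
v -0.173 0.193 0.452
v -0.268 0.357 0.352
v -0.42 0.503 0.31
v -0.605 0.61 0.335
v -0.795 0.66 0.421
v -0.961 0.646 0.556
v -1.078 0.571 0.719
v -1.129 0.445 0.885
v -1.105 0.288 1.03
v -1.01 0.124 1.13
v -0.858 -0.023 1.171
v -0.674 -0.129 1.147
v -0.484 -0.179 1.061
v -0.317 -0.166 0.926
v -3.288 -1.082 -0.176
v -4.243 -0.837 0.625
v -2.833 0.597 -0.149
v -3.788 0.842 0.652
v -2.192 -1.402 1.228
v -3.147 -1.157 2.029
v -1.737 0.277 1.255
v -2.692 0.522 2.056
f 2 4 1
f 5 2 1
f 1 4 3
f 3 5 1
f 2 8 4
f 6 2 5
f 6 8 2
f 4 8 3
f 7 5 3
f 3 8 7
f 7 6 5
f 8 6 7
f 9 20 14
f 9 14 10
f 9 10 16
f 9 16 19
f 9 19 20
f 10 14 18
f 14 20 13
f 20 19 11
f 19 16 15
f 16 10 17
f 12 18 13
f 12 13 11
f 12 11 15
f 12 15 17
f 12 17 18
f 13 18 14
f 11 13 20
f 15 11 19
f 17 15 16
f 18 17 10
f 22 21 24
f 22 24 23
f 24 21 25
f 24 25 23
f 25 21 26
f 25 26 23
f 26 21 27
f 26 27 23
f 27 21 28
f 27 28 23
f 28 21 29
f 28 29 23
f 29 21 30
f 29 30 23
f 30 21 31
f 30 31 23
f 31 21 32
f 31 32 23
f 32 21 33
f 32 33 23
f 33 21 34
f 33 34 23
f 34 21 35
f 34 35 23
f 35 21 36
f 35 36 23
f 36 21 37
f 36 37 23
f 37 21 38
f 37 38 23
f 38 21 22
f 38 22 23
f 40 42 39
f 43 40 39
f 39 42 41
f 41 43 39
f 40 46 42
f 44 40 43
f 44 46 40
f 42 46 41
f 45 43 41
f 41 46 45
f 45 44 43
f 46 44 45



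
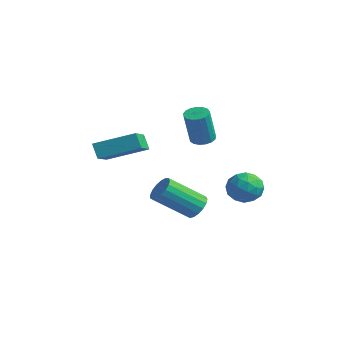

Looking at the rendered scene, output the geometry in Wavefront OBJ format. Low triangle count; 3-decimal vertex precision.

v -0.762 2.891 -2.068
v -0.128 2.586 -1.468
v -0.492 1.714 -2.952
v 0.142 1.409 -2.352
v -0.754 1.395 -2.124
v -0.921 2.123 -1.577
v 0.301 2.177 -2.843
v 0.134 2.905 -2.296
v 0.53 2.145 -1.946
v -0.123 1.662 -1.502
v -0.497 2.638 -2.918
v -1.15 2.155 -2.474
v -0.469 2.842 -1.69
v -0.151 1.458 -2.73
v -0.678 1.45 -2.595
v -0.305 1.271 -2.243
v -0.935 2.57 -1.755
v -0.562 2.391 -1.402
v -0.93 1.691 -1.787
v -0.058 1.909 -3.018
v 0.315 1.73 -2.665
v -0.315 3.029 -2.177
v 0.058 2.85 -1.825
v 0.31 2.609 -2.633
v 0.291 2.403 -1.619
v 0.449 1.711 -2.138
v 0.543 2.163 -2.427
v 0.445 2.59 -2.106
v -0.093 2.12 -1.358
v 0.066 1.427 -1.877
v -0.461 1.419 -1.743
v -0.559 1.847 -1.422
v 0.294 1.86 -1.639
v -0.686 2.873 -2.543
v -0.527 2.18 -3.062
v -0.061 2.453 -2.998
v -0.159 2.881 -2.677
v -1.069 2.589 -2.282
v -0.911 1.897 -2.801
v -1.065 1.71 -2.314
v -1.163 2.137 -1.993
v -0.914 2.44 -2.781
v -1.131 0.098 -3.219
v -0.767 0.383 -2.667
v -1.505 -1.153 -1.389
v -1.869 -1.438 -1.941
v -1.073 0.54 -2.654
v -1.811 -0.995 -1.376
v -1.392 0.597 -2.771
v -2.131 -0.939 -1.492
v -1.652 0.539 -2.99
v -2.39 -0.997 -1.712
v -1.792 0.38 -3.262
v -2.53 -1.156 -1.984
v -1.781 0.156 -3.524
v -2.519 -1.379 -2.246
v -1.62 -0.081 -3.716
v -2.359 -1.616 -2.438
v -1.348 -0.277 -3.794
v -2.086 -1.812 -2.516
v -1.026 -0.387 -3.741
v -1.764 -1.923 -2.463
v -0.728 -0.386 -3.568
v -1.466 -1.922 -2.29
v -0.522 -0.275 -3.315
v -1.26 -1.81 -2.037
v -0.456 -0.078 -3.04
v -1.194 -1.613 -1.762
v -0.544 0.159 -2.806
v -1.282 -1.376 -1.528
v -3.838 -3.232 0.539
v -2.745 -4.428 1.198
v -2.633 -1.758 1.213
v -1.539 -2.954 1.873
v -3.401 -3.246 -0.213
v -2.307 -4.442 0.447
v -2.195 -1.772 0.462
v -1.102 -2.968 1.121
v -2.331 1.288 0.447
v -1.993 1.784 0.556
v -1.712 1.208 2.302
v -2.049 0.712 2.193
v -2.264 1.867 0.627
v -1.982 1.291 2.373
v -2.55 1.817 0.657
v -2.268 1.241 2.403
v -2.786 1.646 0.638
v -2.504 1.07 2.385
v -2.918 1.393 0.576
v -2.636 0.817 2.322
v -2.915 1.116 0.484
v -2.633 0.54 2.23
v -2.778 0.878 0.384
v -2.497 0.302 2.13
v -2.539 0.734 0.298
v -2.258 0.158 2.044
v -2.252 0.717 0.246
v -1.971 0.141 1.992
v -1.983 0.831 0.24
v -1.702 0.255 1.986
v -1.794 1.049 0.282
v -1.513 0.473 2.028
v -1.728 1.322 0.361
v -1.446 0.746 2.107
v -1.799 1.588 0.46
v -1.518 1.012 2.206
f 1 38 17
f 38 12 41
f 17 41 6
f 38 41 17
f 1 17 13
f 17 6 18
f 13 18 2
f 17 18 13
f 1 13 22
f 13 2 23
f 22 23 8
f 13 23 22
f 1 22 34
f 22 8 37
f 34 37 11
f 22 37 34
f 1 34 38
f 34 11 42
f 38 42 12
f 34 42 38
f 2 18 29
f 18 6 32
f 29 32 10
f 18 32 29
f 6 41 19
f 41 12 40
f 19 40 5
f 41 40 19
f 12 42 39
f 42 11 35
f 39 35 3
f 42 35 39
f 11 37 36
f 37 8 24
f 36 24 7
f 37 24 36
f 8 23 28
f 23 2 25
f 28 25 9
f 23 25 28
f 4 30 16
f 30 10 31
f 16 31 5
f 30 31 16
f 4 16 14
f 16 5 15
f 14 15 3
f 16 15 14
f 4 14 21
f 14 3 20
f 21 20 7
f 14 20 21
f 4 21 26
f 21 7 27
f 26 27 9
f 21 27 26
f 4 26 30
f 26 9 33
f 30 33 10
f 26 33 30
f 5 31 19
f 31 10 32
f 19 32 6
f 31 32 19
f 3 15 39
f 15 5 40
f 39 40 12
f 15 40 39
f 7 20 36
f 20 3 35
f 36 35 11
f 20 35 36
f 9 27 28
f 27 7 24
f 28 24 8
f 27 24 28
f 10 33 29
f 33 9 25
f 29 25 2
f 33 25 29
f 44 43 47
f 44 47 45
f 45 47 48
f 45 48 46
f 47 43 49
f 47 49 48
f 48 49 50
f 48 50 46
f 49 43 51
f 49 51 50
f 50 51 52
f 50 52 46
f 51 43 53
f 51 53 52
f 52 53 54
f 52 54 46
f 53 43 55
f 53 55 54
f 54 55 56
f 54 56 46
f 55 43 57
f 55 57 56
f 56 57 58
f 56 58 46
f 57 43 59
f 57 59 58
f 58 59 60
f 58 60 46
f 59 43 61
f 59 61 60
f 60 61 62
f 60 62 46
f 61 43 63
f 61 63 62
f 62 63 64
f 62 64 46
f 63 43 65
f 63 65 64
f 64 65 66
f 64 66 46
f 65 43 67
f 65 67 66
f 66 67 68
f 66 68 46
f 67 43 69
f 67 69 68
f 68 69 70
f 68 70 46
f 69 43 44
f 69 44 70
f 70 44 45
f 70 45 46
f 72 74 71
f 75 72 71
f 71 74 73
f 73 75 71
f 72 78 74
f 76 72 75
f 76 78 72
f 74 78 73
f 77 75 73
f 73 78 77
f 77 76 75
f 78 76 77
f 80 79 83
f 80 83 81
f 81 83 84
f 81 84 82
f 83 79 85
f 83 85 84
f 84 85 86
f 84 86 82
f 85 79 87
f 85 87 86
f 86 87 88
f 86 88 82
f 87 79 89
f 87 89 88
f 88 89 90
f 88 90 82
f 89 79 91
f 89 91 90
f 90 91 92
f 90 92 82
f 91 79 93
f 91 93 92
f 92 93 94
f 92 94 82
f 93 79 95
f 93 95 94
f 94 95 96
f 94 96 82
f 95 79 97
f 95 97 96
f 96 97 98
f 96 98 82
f 97 79 99
f 97 99 98
f 98 99 100
f 98 100 82
f 99 79 101
f 99 101 100
f 100 101 102
f 100 102 82
f 101 79 103
f 101 103 102
f 102 103 104
f 102 104 82
f 103 79 105
f 103 105 104
f 104 105 106
f 104 106 82
f 105 79 80
f 105 80 106
f 106 80 81
f 106 81 82

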